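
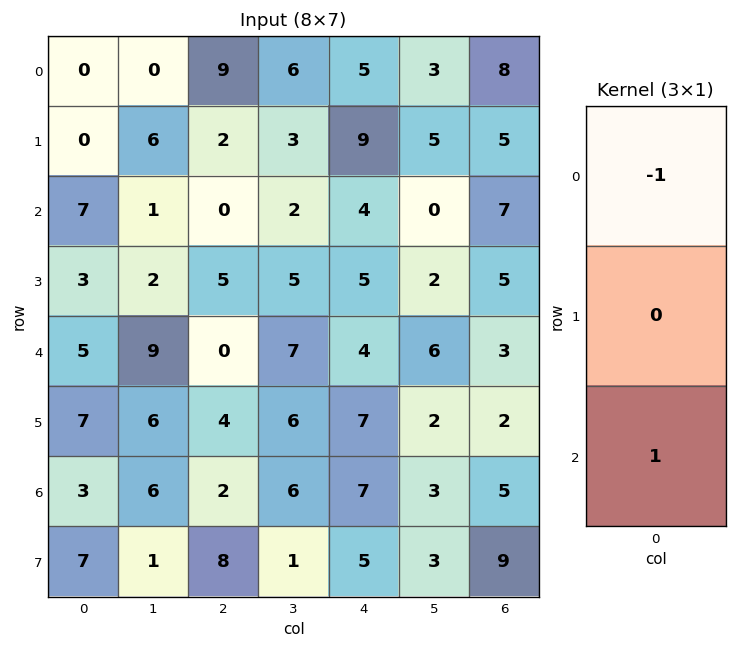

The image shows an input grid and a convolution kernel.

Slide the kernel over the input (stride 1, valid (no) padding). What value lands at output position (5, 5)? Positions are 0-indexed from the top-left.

1

The receptive field on the input at this output position is [2 / 3 / 3]. Elementwise product with the kernel and sum: 2·-1 + 3·1.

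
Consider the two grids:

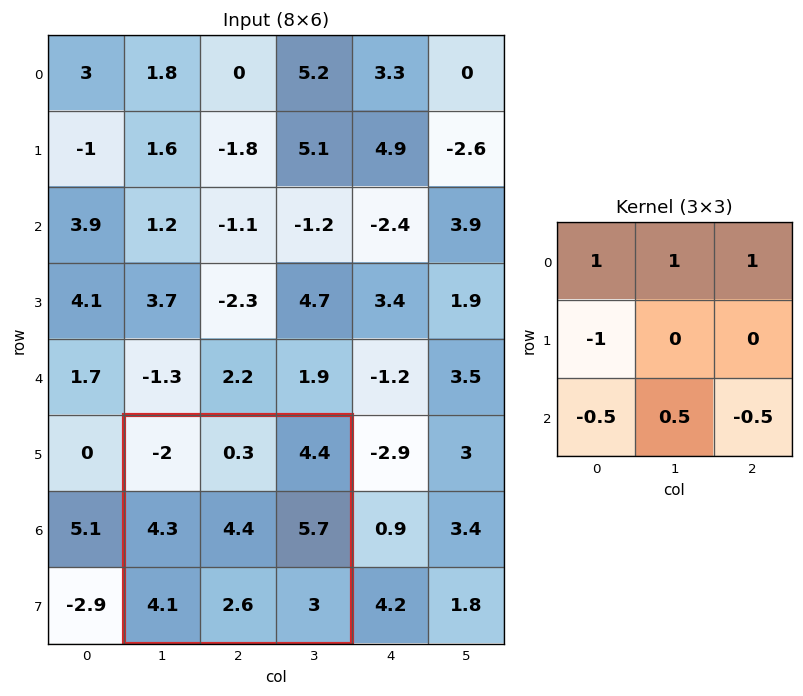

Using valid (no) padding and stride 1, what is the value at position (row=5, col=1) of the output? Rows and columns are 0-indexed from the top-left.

-3.85

The receptive field on the input at this output position is [-2 0.3 4.4 / 4.3 4.4 5.7 / 4.1 2.6 3]. Elementwise product with the kernel and sum: -2·1 + 0.3·1 + 4.4·1 + 4.3·-1 + 4.1·-0.5 + 2.6·0.5 + 3·-0.5.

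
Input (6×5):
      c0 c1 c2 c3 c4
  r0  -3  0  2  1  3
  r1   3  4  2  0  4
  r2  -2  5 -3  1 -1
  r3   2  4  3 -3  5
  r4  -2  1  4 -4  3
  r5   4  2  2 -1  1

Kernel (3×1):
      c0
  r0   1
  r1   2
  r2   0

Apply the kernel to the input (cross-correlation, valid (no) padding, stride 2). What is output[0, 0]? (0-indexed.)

3

The receptive field on the input at this output position is [-3 / 3 / -2]. Elementwise product with the kernel and sum: -3·1 + 3·2.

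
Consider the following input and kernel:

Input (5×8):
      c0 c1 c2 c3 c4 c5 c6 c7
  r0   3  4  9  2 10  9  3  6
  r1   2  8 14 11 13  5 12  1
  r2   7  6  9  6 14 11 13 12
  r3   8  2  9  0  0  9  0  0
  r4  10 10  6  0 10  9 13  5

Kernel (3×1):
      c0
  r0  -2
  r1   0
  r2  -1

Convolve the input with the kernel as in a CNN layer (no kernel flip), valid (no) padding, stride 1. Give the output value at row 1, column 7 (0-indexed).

The receptive field on the input at this output position is [1 / 12 / 0]. Elementwise product with the kernel and sum: 1·-2 + 0·-1.

-2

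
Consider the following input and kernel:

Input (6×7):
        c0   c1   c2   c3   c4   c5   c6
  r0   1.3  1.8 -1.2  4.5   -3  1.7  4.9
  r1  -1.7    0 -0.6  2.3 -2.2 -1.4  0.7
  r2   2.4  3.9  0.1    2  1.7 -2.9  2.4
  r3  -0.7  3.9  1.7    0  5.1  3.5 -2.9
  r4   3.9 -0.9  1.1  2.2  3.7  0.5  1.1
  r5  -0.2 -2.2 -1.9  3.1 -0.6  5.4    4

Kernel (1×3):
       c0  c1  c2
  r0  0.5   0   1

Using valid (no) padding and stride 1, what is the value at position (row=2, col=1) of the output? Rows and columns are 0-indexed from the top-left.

3.95

The receptive field on the input at this output position is [3.9 0.1 2]. Elementwise product with the kernel and sum: 3.9·0.5 + 2·1.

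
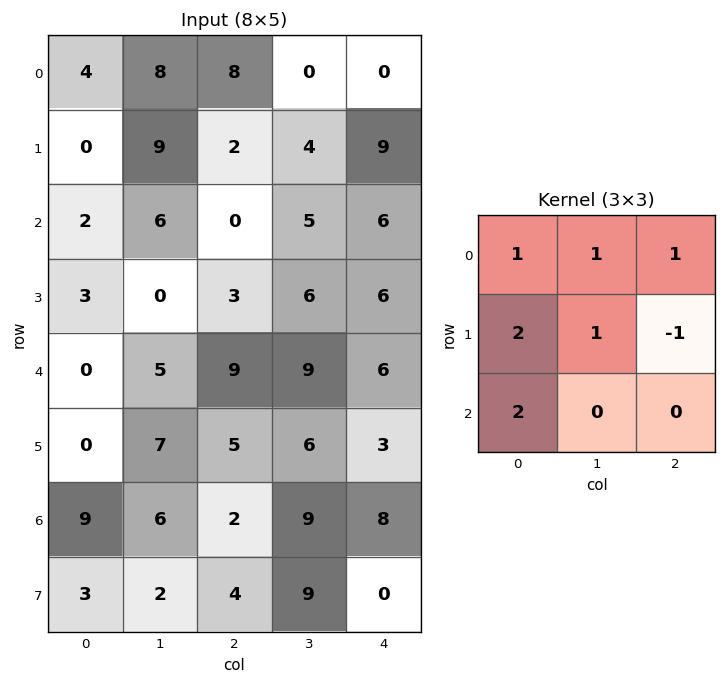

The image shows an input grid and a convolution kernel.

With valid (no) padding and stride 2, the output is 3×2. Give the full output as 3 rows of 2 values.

31 7
11 35
34 41

Output[0,0]: The receptive field on the input at this output position is [4 8 8 / 0 9 2 / 2 6 0]. Elementwise product with the kernel and sum: 4·1 + 8·1 + 8·1 + 0·2 + 9·1 + 2·-1 + 2·2.
Output[0,1]: The receptive field on the input at this output position is [8 0 0 / 2 4 9 / 0 5 6]. Elementwise product with the kernel and sum: 8·1 + 0·1 + 0·1 + 2·2 + 4·1 + 9·-1 + 0·2.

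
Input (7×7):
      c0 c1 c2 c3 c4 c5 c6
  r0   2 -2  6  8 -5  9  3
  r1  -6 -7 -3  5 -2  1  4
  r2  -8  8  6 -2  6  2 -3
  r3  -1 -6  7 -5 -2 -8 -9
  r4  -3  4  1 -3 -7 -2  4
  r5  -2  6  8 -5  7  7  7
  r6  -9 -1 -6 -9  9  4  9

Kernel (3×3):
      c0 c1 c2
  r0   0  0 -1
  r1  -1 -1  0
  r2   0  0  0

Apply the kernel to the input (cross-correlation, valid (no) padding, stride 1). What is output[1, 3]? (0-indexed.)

-5

The receptive field on the input at this output position is [5 -2 1 / -2 6 2 / -5 -2 -8]. Elementwise product with the kernel and sum: 1·-1 + -2·-1 + 6·-1.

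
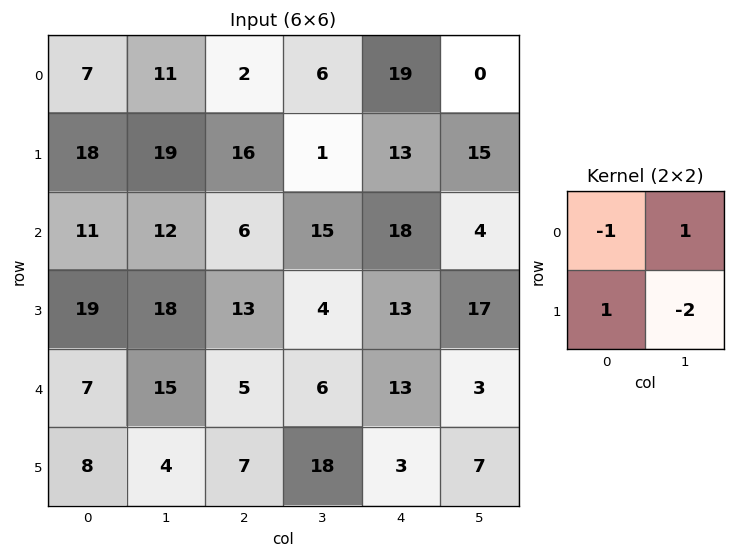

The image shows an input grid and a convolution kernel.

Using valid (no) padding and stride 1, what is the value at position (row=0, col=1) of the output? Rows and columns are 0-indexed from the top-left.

-22

The receptive field on the input at this output position is [11 2 / 19 16]. Elementwise product with the kernel and sum: 11·-1 + 2·1 + 19·1 + 16·-2.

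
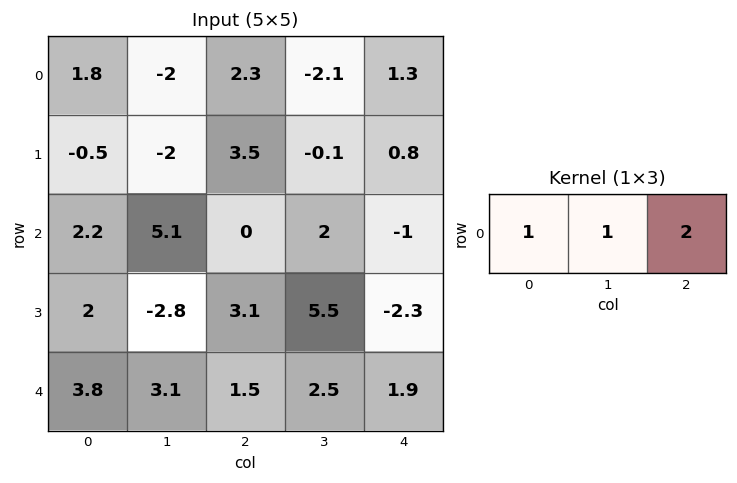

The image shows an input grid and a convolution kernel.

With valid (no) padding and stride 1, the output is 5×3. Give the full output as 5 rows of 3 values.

4.4 -3.9 2.8
4.5 1.3 5
7.3 9.1 0
5.4 11.3 4
9.9 9.6 7.8

Output[0,0]: The receptive field on the input at this output position is [1.8 -2 2.3]. Elementwise product with the kernel and sum: 1.8·1 + -2·1 + 2.3·2.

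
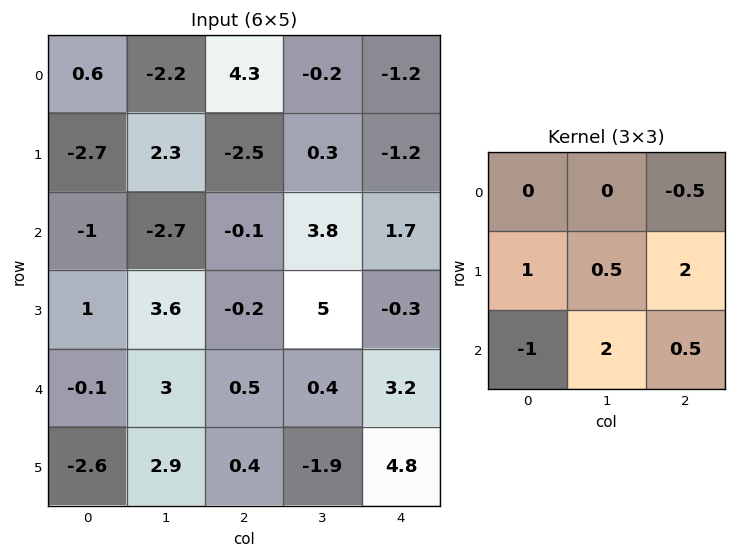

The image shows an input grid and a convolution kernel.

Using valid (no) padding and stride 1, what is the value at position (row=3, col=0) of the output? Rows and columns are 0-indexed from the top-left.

11.1

The receptive field on the input at this output position is [1 3.6 -0.2 / -0.1 3 0.5 / -2.6 2.9 0.4]. Elementwise product with the kernel and sum: -0.2·-0.5 + -0.1·1 + 3·0.5 + 0.5·2 + -2.6·-1 + 2.9·2 + 0.4·0.5.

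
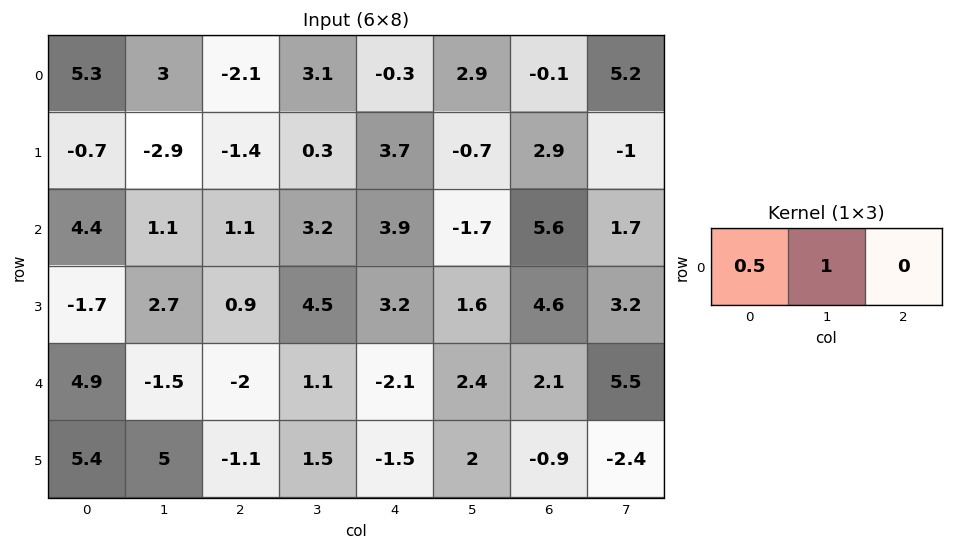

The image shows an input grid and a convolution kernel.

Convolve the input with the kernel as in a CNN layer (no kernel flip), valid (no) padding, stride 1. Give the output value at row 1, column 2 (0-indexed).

The receptive field on the input at this output position is [-1.4 0.3 3.7]. Elementwise product with the kernel and sum: -1.4·0.5 + 0.3·1.

-0.4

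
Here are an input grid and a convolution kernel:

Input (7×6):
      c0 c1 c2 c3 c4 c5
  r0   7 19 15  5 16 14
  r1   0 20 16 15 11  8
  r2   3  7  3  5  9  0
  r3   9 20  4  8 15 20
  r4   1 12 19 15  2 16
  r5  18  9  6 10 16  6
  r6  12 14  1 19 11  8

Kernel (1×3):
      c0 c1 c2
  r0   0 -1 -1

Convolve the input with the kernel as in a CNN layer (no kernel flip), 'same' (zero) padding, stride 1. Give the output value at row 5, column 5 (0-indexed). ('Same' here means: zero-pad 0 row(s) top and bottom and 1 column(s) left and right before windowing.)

The receptive field on the zero-padded input at this output position is [16 6 0]. Elementwise product with the kernel and sum: 6·-1 + 0·-1.

-6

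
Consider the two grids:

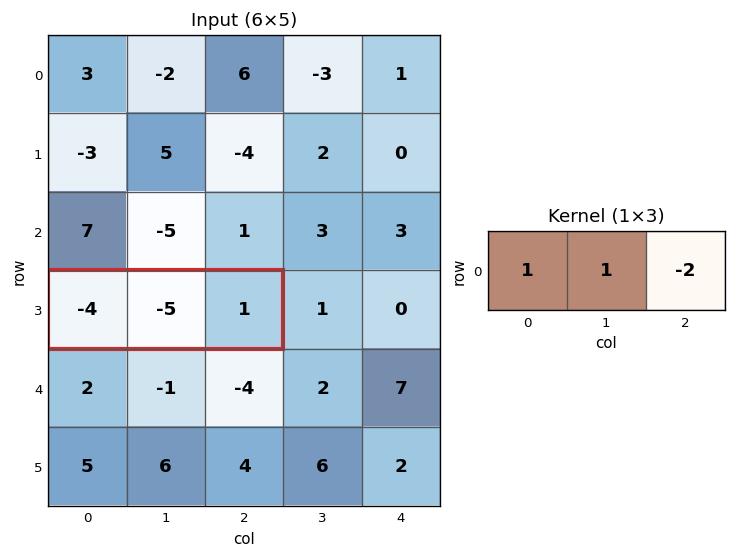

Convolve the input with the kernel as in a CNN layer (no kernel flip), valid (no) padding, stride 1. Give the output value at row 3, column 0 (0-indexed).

The receptive field on the input at this output position is [-4 -5 1]. Elementwise product with the kernel and sum: -4·1 + -5·1 + 1·-2.

-11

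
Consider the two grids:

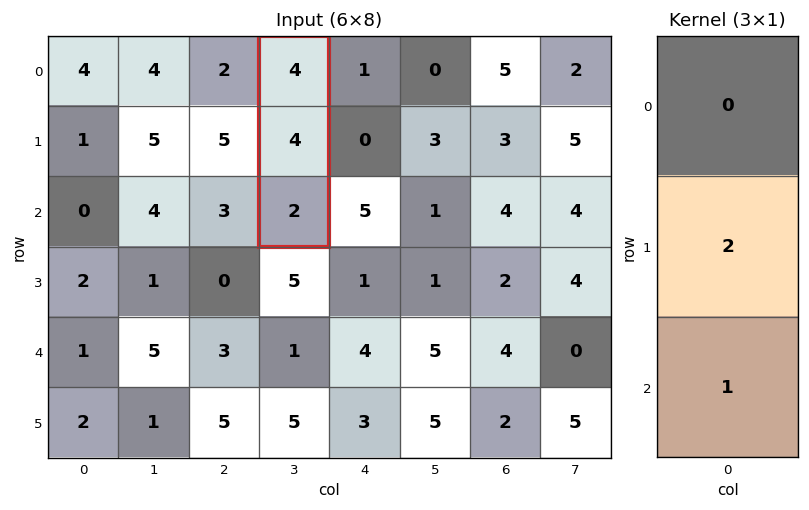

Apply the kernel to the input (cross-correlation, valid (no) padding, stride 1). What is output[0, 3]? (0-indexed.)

The receptive field on the input at this output position is [4 / 4 / 2]. Elementwise product with the kernel and sum: 4·2 + 2·1.

10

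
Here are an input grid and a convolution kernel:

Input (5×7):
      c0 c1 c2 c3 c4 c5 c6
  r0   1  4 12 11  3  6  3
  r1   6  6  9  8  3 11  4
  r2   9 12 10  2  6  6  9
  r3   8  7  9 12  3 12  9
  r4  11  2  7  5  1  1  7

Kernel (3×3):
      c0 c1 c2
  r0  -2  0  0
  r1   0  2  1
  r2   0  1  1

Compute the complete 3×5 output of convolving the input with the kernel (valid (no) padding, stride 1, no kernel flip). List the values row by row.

Output[0,0]: The receptive field on the input at this output position is [1 4 12 / 6 6 9 / 9 12 10]. Elementwise product with the kernel and sum: 1·-2 + 6·2 + 9·1 + 12·1 + 10·1.

41 30 3 7 35
38 31 7 17 36
14 18 13 16 29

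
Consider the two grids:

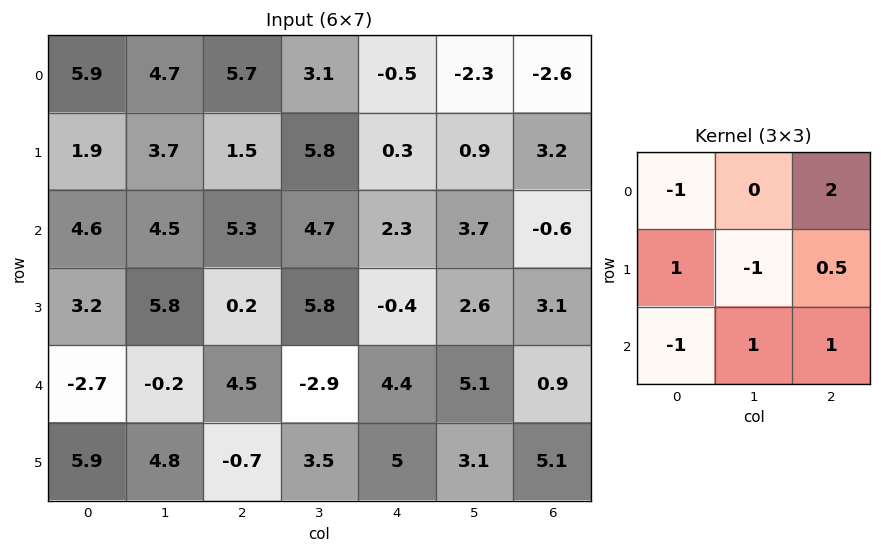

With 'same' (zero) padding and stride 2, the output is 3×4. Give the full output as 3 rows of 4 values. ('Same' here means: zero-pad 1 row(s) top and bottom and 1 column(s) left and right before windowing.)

2.05 4.15 -2.15 2.6
14.05 9.65 -3.35 3.9
24.9 -2.35 -0.75 3.6

Output[0,0]: The receptive field on the zero-padded input at this output position is [0 0 0 / 0 5.9 4.7 / 0 1.9 3.7]. Elementwise product with the kernel and sum: 0·-1 + 0·2 + 0·1 + 5.9·-1 + 4.7·0.5 + 0·-1 + 1.9·1 + 3.7·1.
Output[0,1]: The receptive field on the zero-padded input at this output position is [0 0 0 / 4.7 5.7 3.1 / 3.7 1.5 5.8]. Elementwise product with the kernel and sum: 0·-1 + 0·2 + 4.7·1 + 5.7·-1 + 3.1·0.5 + 3.7·-1 + 1.5·1 + 5.8·1.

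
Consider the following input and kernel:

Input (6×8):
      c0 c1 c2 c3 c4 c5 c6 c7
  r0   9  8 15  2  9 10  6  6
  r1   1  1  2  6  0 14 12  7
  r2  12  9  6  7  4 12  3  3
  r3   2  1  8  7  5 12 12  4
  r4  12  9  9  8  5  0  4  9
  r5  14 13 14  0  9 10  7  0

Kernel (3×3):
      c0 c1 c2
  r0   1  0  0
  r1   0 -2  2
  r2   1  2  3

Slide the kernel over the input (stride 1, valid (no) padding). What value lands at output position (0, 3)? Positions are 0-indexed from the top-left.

The receptive field on the input at this output position is [2 9 10 / 6 0 14 / 7 4 12]. Elementwise product with the kernel and sum: 2·1 + 0·-2 + 14·2 + 7·1 + 4·2 + 12·3.

81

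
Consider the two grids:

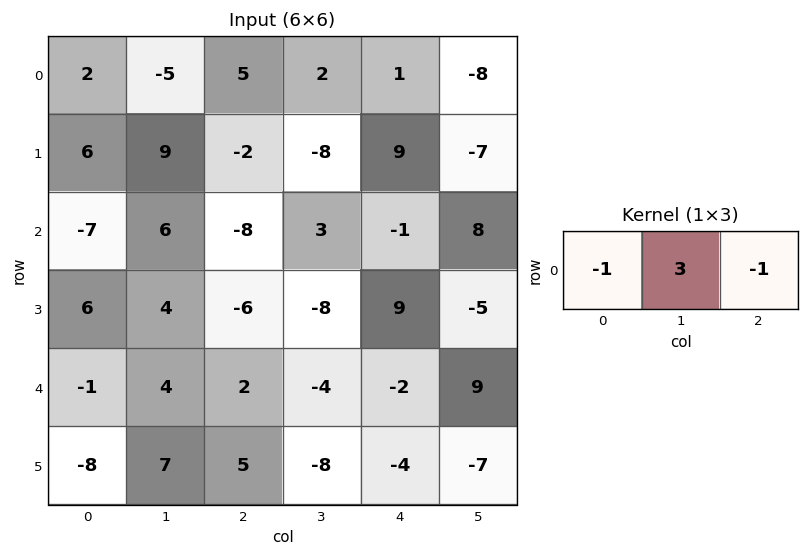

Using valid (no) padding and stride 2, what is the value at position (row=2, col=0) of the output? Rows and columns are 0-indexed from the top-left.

11

The receptive field on the input at this output position is [-1 4 2]. Elementwise product with the kernel and sum: -1·-1 + 4·3 + 2·-1.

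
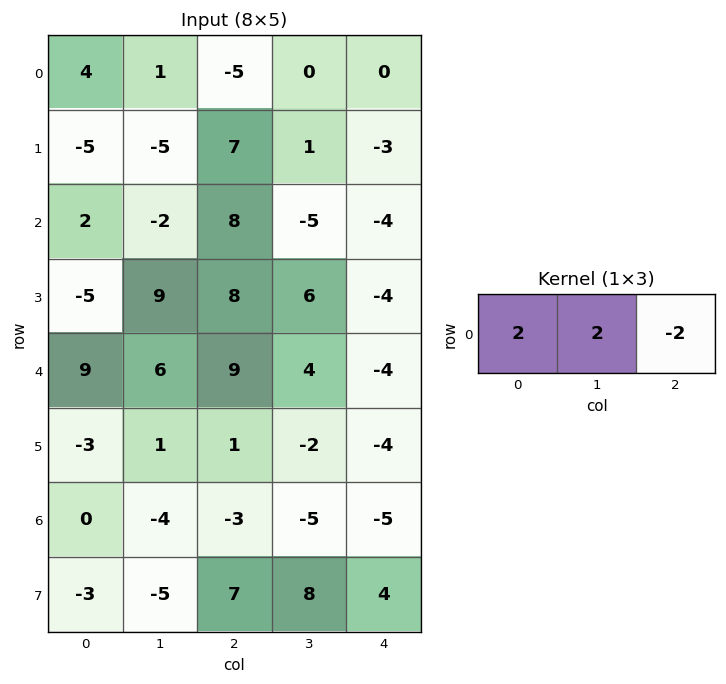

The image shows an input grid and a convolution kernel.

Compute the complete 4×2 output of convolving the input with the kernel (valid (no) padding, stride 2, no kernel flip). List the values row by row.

Output[0,0]: The receptive field on the input at this output position is [4 1 -5]. Elementwise product with the kernel and sum: 4·2 + 1·2 + -5·-2.
Output[0,1]: The receptive field on the input at this output position is [-5 0 0]. Elementwise product with the kernel and sum: -5·2 + 0·2 + 0·-2.

20 -10
-16 14
12 34
-2 -6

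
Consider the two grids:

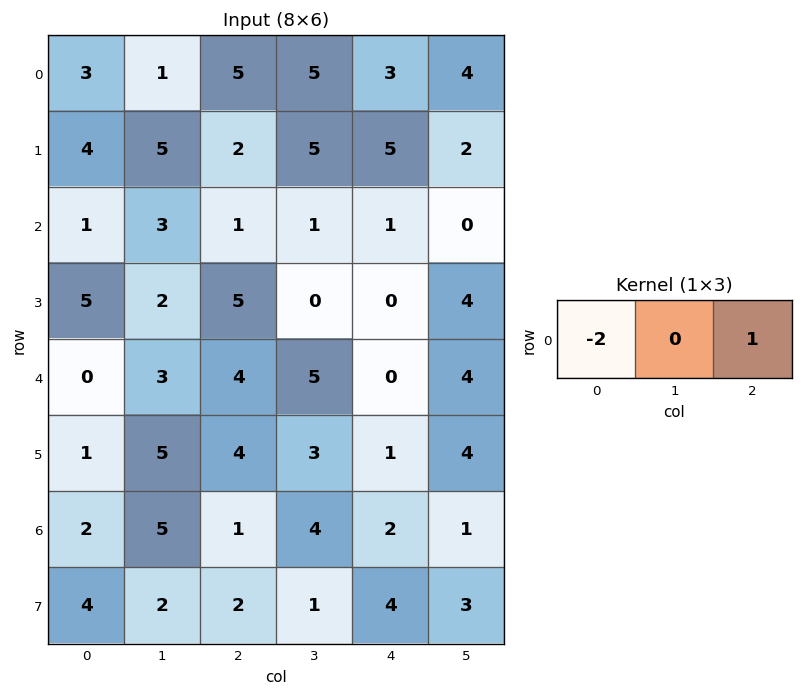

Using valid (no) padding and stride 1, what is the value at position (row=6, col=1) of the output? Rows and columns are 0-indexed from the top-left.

-6

The receptive field on the input at this output position is [5 1 4]. Elementwise product with the kernel and sum: 5·-2 + 4·1.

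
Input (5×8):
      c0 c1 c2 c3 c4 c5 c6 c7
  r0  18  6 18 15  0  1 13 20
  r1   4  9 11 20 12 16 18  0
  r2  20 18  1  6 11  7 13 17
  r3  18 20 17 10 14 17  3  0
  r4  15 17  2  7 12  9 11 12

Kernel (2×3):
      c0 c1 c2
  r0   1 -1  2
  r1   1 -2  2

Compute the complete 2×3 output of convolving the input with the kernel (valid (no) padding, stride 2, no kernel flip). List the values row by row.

Output[0,0]: The receptive field on the input at this output position is [18 6 18 / 4 9 11]. Elementwise product with the kernel and sum: 18·1 + 6·-1 + 18·2 + 4·1 + 9·-2 + 11·2.
Output[0,1]: The receptive field on the input at this output position is [18 15 0 / 11 20 12]. Elementwise product with the kernel and sum: 18·1 + 15·-1 + 0·2 + 11·1 + 20·-2 + 12·2.

56 -2 41
16 42 16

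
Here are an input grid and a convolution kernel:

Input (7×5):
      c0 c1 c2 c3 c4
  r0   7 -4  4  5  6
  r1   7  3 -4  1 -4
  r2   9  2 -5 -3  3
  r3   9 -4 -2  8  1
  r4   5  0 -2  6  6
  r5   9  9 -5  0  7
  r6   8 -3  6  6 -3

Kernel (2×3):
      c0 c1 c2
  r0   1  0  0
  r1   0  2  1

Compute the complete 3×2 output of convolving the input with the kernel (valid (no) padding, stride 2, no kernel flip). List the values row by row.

9 2
-1 12
18 5

Output[0,0]: The receptive field on the input at this output position is [7 -4 4 / 7 3 -4]. Elementwise product with the kernel and sum: 7·1 + 3·2 + -4·1.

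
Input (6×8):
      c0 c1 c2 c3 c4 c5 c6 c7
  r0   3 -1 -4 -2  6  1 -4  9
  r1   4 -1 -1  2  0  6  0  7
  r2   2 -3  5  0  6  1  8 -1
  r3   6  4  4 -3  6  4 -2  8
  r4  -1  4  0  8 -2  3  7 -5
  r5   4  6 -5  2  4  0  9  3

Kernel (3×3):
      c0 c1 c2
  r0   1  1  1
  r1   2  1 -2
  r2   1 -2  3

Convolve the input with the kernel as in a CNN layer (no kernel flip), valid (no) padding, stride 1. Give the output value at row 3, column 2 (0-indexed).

The receptive field on the input at this output position is [4 -3 6 / 0 8 -2 / -5 2 4]. Elementwise product with the kernel and sum: 4·1 + -3·1 + 6·1 + 0·2 + 8·1 + -2·-2 + -5·1 + 2·-2 + 4·3.

22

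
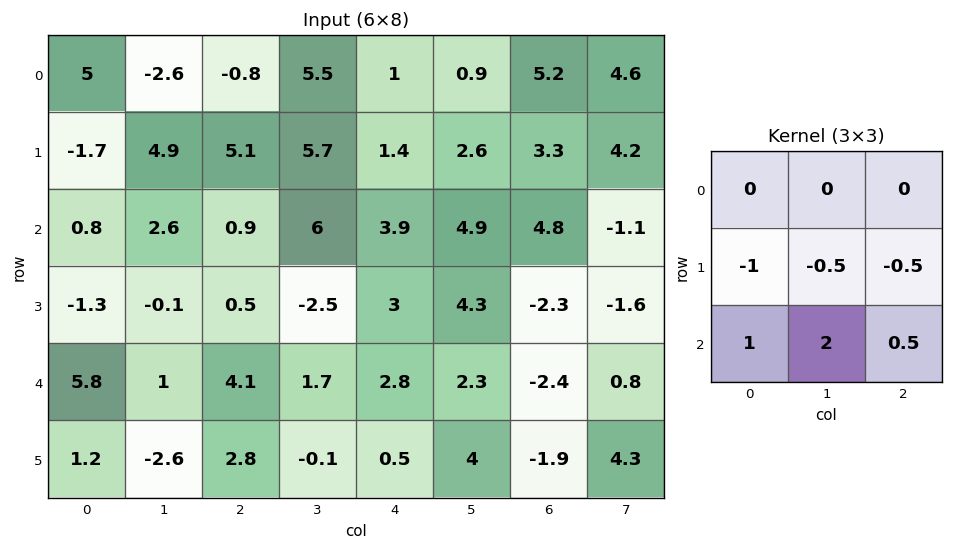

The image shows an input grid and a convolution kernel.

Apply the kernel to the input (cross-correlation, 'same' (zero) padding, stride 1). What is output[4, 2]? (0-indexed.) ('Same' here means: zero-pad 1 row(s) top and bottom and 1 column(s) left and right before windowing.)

-0.95

The receptive field on the zero-padded input at this output position is [-0.1 0.5 -2.5 / 1 4.1 1.7 / -2.6 2.8 -0.1]. Elementwise product with the kernel and sum: 1·-1 + 4.1·-0.5 + 1.7·-0.5 + -2.6·1 + 2.8·2 + -0.1·0.5.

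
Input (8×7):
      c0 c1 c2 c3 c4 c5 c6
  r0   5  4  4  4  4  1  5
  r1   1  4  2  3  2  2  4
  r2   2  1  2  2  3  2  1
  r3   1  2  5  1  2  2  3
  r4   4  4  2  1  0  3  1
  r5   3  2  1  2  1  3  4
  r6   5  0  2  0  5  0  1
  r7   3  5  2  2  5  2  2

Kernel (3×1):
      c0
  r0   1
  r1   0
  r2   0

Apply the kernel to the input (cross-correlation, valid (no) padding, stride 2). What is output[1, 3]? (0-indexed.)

The receptive field on the input at this output position is [1 / 3 / 1]. Elementwise product with the kernel and sum: 1·1.

1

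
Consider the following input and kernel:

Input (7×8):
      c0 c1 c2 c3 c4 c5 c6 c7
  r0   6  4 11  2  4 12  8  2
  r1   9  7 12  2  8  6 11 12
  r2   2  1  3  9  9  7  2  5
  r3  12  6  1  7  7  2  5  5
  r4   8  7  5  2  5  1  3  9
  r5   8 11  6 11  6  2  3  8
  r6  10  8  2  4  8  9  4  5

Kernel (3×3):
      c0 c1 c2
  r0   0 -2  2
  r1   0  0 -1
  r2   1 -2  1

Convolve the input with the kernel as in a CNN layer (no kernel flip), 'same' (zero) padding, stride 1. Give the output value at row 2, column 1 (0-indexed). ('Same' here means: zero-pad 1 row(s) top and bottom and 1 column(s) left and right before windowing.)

8

The receptive field on the zero-padded input at this output position is [9 7 12 / 2 1 3 / 12 6 1]. Elementwise product with the kernel and sum: 7·-2 + 12·2 + 3·-1 + 12·1 + 6·-2 + 1·1.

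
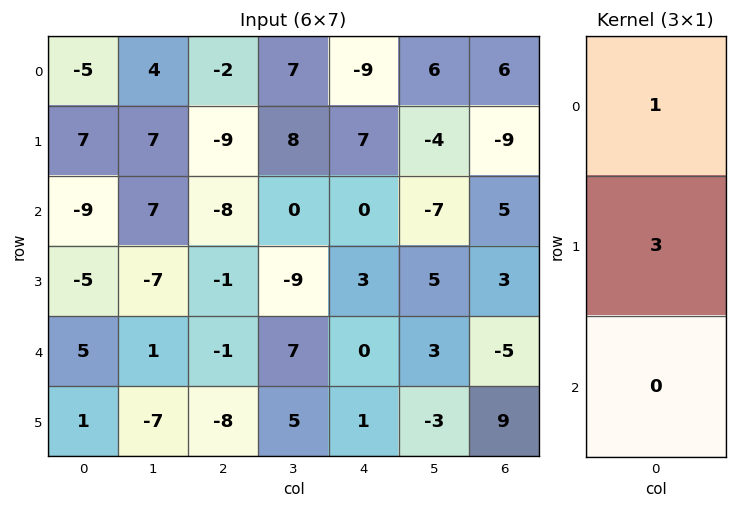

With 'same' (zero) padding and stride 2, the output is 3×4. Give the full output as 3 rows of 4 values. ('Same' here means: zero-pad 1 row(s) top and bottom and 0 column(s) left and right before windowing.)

Output[0,0]: The receptive field on the zero-padded input at this output position is [0 / -5 / 7]. Elementwise product with the kernel and sum: 0·1 + -5·3.

-15 -6 -27 18
-20 -33 7 6
10 -4 3 -12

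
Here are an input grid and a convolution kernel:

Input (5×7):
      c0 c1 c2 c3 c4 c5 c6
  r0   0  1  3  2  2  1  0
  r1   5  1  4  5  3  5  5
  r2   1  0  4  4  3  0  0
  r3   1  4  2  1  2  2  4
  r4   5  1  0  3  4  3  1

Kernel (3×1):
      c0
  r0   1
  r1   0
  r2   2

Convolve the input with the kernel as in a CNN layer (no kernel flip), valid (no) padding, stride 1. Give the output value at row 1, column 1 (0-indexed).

9

The receptive field on the input at this output position is [1 / 0 / 4]. Elementwise product with the kernel and sum: 1·1 + 4·2.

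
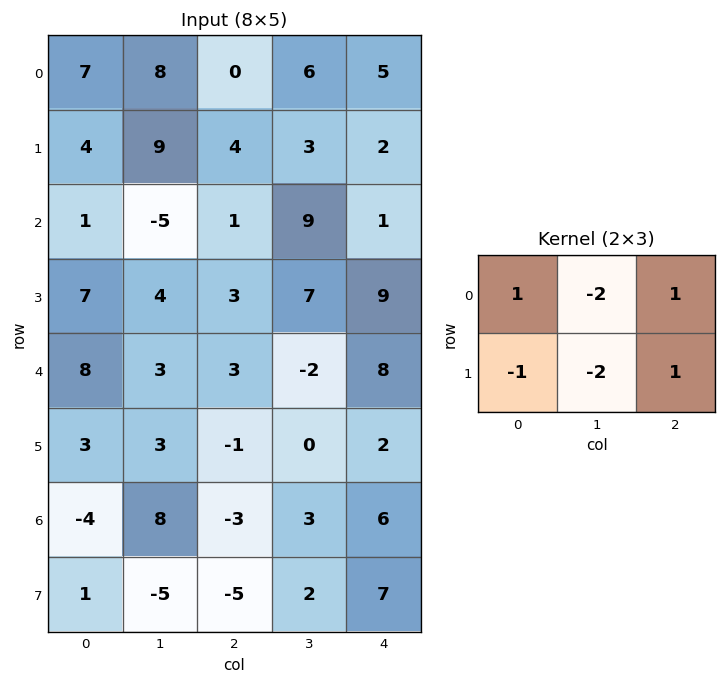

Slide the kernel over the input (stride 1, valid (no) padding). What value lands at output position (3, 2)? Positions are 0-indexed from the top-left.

7

The receptive field on the input at this output position is [3 7 9 / 3 -2 8]. Elementwise product with the kernel and sum: 3·1 + 7·-2 + 9·1 + 3·-1 + -2·-2 + 8·1.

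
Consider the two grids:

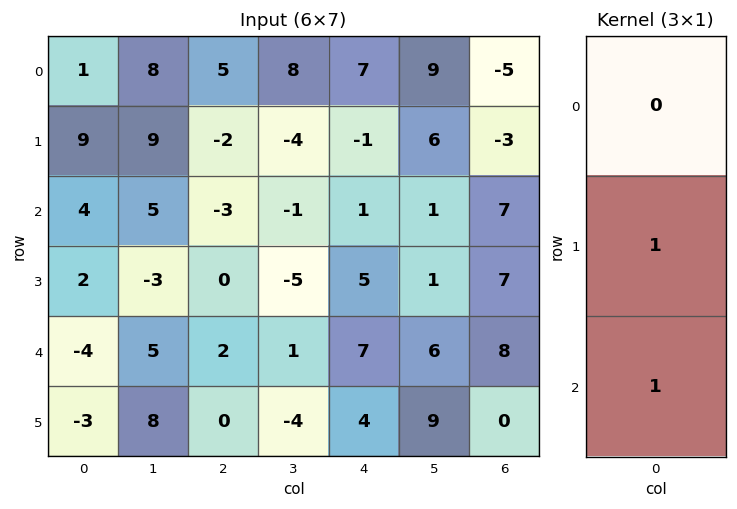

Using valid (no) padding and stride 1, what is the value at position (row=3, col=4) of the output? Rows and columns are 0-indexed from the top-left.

The receptive field on the input at this output position is [5 / 7 / 4]. Elementwise product with the kernel and sum: 7·1 + 4·1.

11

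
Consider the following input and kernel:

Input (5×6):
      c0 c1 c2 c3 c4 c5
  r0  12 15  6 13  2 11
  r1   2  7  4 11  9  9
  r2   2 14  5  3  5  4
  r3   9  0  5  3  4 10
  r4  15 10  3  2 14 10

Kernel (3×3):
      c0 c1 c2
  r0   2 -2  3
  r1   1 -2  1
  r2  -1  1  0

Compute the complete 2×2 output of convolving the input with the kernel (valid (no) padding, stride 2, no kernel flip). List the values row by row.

Output[0,0]: The receptive field on the input at this output position is [12 15 6 / 2 7 4 / 2 14 5]. Elementwise product with the kernel and sum: 12·2 + 15·-2 + 6·3 + 2·1 + 7·-2 + 4·1 + 2·-1 + 14·1.
Output[0,1]: The receptive field on the input at this output position is [6 13 2 / 4 11 9 / 5 3 5]. Elementwise product with the kernel and sum: 6·2 + 13·-2 + 2·3 + 4·1 + 11·-2 + 9·1 + 5·-1 + 3·1.

16 -19
0 21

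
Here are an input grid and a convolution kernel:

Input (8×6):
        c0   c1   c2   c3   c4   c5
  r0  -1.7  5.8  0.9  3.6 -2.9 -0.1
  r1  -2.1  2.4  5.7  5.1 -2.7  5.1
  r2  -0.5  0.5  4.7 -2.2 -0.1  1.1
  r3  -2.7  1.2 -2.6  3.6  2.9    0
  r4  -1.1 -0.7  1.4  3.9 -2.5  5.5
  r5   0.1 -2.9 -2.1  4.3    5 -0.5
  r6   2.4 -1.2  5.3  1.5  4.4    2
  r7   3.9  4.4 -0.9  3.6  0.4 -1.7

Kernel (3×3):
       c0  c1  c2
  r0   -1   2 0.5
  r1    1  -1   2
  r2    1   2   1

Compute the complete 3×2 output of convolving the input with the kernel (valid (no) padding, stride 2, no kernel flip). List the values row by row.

Output[0,0]: The receptive field on the input at this output position is [-1.7 5.8 0.9 / -2.1 2.4 5.7 / -0.5 0.5 4.7]. Elementwise product with the kernel and sum: -1.7·-1 + 5.8·2 + 0.9·0.5 + -2.1·1 + 2.4·-1 + 5.7·2 + -0.5·1 + 0.5·2 + 4.7·1.

25.85 0.25
-6.35 -2.85
4.5 21.45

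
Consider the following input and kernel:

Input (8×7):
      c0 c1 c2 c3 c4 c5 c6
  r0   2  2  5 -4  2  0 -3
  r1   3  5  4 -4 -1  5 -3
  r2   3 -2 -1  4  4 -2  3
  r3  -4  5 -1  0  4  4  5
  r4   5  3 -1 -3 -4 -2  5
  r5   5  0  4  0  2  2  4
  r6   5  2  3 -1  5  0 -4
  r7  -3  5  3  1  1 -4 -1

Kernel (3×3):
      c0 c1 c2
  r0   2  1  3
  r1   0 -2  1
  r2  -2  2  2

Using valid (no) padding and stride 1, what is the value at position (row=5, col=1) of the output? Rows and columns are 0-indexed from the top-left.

-5

The receptive field on the input at this output position is [0 4 0 / 2 3 -1 / 5 3 1]. Elementwise product with the kernel and sum: 0·2 + 4·1 + 0·3 + 3·-2 + -1·1 + 5·-2 + 3·2 + 1·2.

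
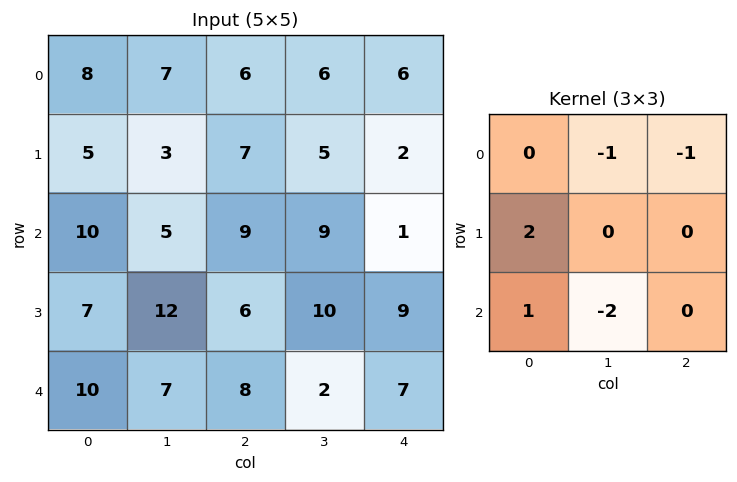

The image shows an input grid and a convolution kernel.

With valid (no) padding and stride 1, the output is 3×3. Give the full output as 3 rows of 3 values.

-3 -19 -7
-7 -2 -3
-4 -3 6

Output[0,0]: The receptive field on the input at this output position is [8 7 6 / 5 3 7 / 10 5 9]. Elementwise product with the kernel and sum: 7·-1 + 6·-1 + 5·2 + 10·1 + 5·-2.
Output[0,1]: The receptive field on the input at this output position is [7 6 6 / 3 7 5 / 5 9 9]. Elementwise product with the kernel and sum: 6·-1 + 6·-1 + 3·2 + 5·1 + 9·-2.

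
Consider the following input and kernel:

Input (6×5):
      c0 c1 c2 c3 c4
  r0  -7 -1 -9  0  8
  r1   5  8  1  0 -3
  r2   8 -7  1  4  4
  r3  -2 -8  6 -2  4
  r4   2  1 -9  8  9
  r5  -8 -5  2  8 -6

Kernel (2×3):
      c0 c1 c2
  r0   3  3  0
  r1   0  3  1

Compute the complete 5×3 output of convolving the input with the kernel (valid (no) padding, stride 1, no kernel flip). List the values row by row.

Output[0,0]: The receptive field on the input at this output position is [-7 -1 -9 / 5 8 1]. Elementwise product with the kernel and sum: -7·3 + -1·3 + 8·3 + 1·1.
Output[0,1]: The receptive field on the input at this output position is [-1 -9 0 / 8 1 0]. Elementwise product with the kernel and sum: -1·3 + -9·3 + 1·3 + 0·1.

1 -27 -30
19 34 19
-15 -2 13
-36 -25 45
-4 -10 15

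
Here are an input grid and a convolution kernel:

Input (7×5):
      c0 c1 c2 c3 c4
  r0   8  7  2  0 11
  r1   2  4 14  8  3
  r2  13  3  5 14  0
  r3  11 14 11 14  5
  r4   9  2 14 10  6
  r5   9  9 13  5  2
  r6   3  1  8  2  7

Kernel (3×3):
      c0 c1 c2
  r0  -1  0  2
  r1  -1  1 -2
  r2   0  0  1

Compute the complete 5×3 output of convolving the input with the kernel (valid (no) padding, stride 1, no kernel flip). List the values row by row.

-25 1 8
17 0 6
-8 4 -6
-11 11 -15
1 14 -7

Output[0,0]: The receptive field on the input at this output position is [8 7 2 / 2 4 14 / 13 3 5]. Elementwise product with the kernel and sum: 8·-1 + 2·2 + 2·-1 + 4·1 + 14·-2 + 5·1.
Output[0,1]: The receptive field on the input at this output position is [7 2 0 / 4 14 8 / 3 5 14]. Elementwise product with the kernel and sum: 7·-1 + 0·2 + 4·-1 + 14·1 + 8·-2 + 14·1.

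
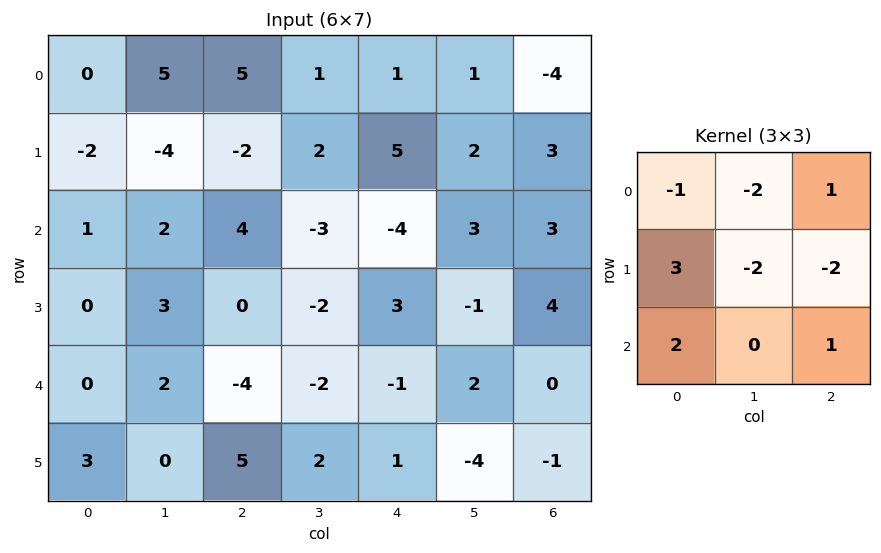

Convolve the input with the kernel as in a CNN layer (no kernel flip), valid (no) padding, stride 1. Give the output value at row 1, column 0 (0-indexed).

The receptive field on the input at this output position is [-2 -4 -2 / 1 2 4 / 0 3 0]. Elementwise product with the kernel and sum: -2·-1 + -4·-2 + -2·1 + 1·3 + 2·-2 + 4·-2 + 0·2 + 0·1.

-1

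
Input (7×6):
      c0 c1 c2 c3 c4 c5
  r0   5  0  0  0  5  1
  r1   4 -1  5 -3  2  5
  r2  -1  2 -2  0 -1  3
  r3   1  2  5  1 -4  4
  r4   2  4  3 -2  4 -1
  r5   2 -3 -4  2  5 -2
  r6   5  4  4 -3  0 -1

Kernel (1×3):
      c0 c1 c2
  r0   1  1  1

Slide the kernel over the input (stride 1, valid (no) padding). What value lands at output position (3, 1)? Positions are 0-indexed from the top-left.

The receptive field on the input at this output position is [2 5 1]. Elementwise product with the kernel and sum: 2·1 + 5·1 + 1·1.

8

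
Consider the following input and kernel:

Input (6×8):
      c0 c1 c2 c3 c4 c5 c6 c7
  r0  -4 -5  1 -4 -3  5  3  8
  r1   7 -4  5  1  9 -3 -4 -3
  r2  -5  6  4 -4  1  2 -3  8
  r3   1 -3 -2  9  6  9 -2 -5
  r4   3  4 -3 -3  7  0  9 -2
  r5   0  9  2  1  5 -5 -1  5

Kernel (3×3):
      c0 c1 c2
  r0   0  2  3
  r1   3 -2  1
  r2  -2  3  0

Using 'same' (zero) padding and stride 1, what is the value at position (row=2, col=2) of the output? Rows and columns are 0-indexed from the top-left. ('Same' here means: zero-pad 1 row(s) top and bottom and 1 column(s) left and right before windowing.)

The receptive field on the zero-padded input at this output position is [-4 5 1 / 6 4 -4 / -3 -2 9]. Elementwise product with the kernel and sum: 5·2 + 1·3 + 6·3 + 4·-2 + -4·1 + -3·-2 + -2·3.

19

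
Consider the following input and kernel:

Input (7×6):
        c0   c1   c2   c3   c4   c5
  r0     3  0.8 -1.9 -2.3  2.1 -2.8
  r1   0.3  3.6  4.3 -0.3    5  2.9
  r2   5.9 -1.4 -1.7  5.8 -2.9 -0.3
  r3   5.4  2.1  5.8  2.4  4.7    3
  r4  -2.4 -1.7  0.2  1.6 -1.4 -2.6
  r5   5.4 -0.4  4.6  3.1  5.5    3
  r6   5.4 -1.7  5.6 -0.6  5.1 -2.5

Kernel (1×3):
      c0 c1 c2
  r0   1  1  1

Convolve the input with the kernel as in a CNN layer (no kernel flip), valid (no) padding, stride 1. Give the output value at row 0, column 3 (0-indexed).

The receptive field on the input at this output position is [-2.3 2.1 -2.8]. Elementwise product with the kernel and sum: -2.3·1 + 2.1·1 + -2.8·1.

-3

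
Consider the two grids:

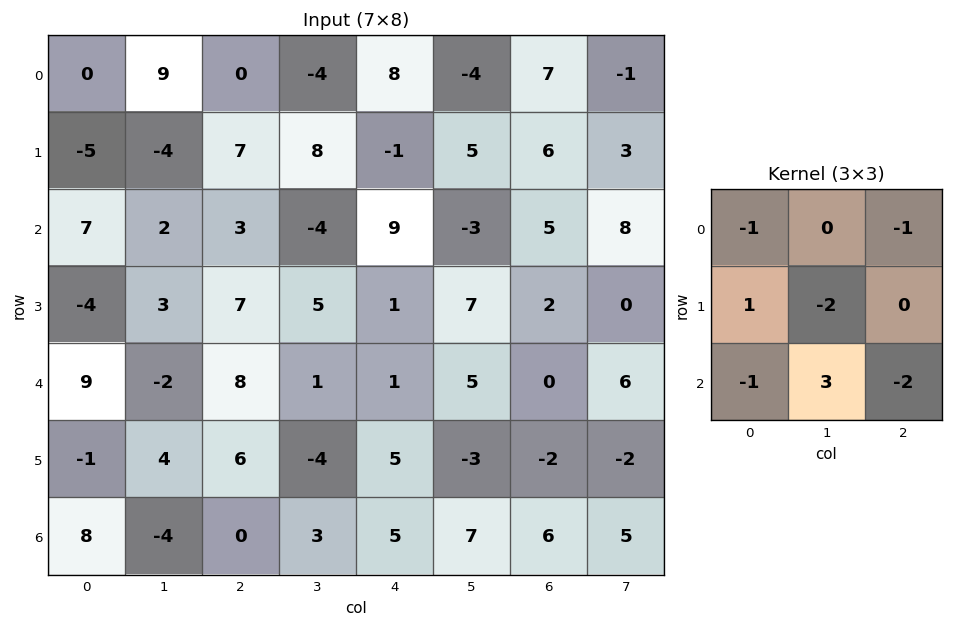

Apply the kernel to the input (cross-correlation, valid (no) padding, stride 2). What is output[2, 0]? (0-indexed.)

The receptive field on the input at this output position is [9 -2 8 / -1 4 6 / 8 -4 0]. Elementwise product with the kernel and sum: 9·-1 + 8·-1 + -1·1 + 4·-2 + 8·-1 + -4·3 + 0·-2.

-46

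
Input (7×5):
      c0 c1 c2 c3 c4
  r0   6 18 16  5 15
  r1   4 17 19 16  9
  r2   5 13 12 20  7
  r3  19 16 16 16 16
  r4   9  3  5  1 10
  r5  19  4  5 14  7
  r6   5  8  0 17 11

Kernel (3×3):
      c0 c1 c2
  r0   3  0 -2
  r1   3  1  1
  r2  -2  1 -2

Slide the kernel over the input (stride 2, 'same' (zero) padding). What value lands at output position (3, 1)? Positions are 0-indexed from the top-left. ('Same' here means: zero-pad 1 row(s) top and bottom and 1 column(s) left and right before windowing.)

The receptive field on the zero-padded input at this output position is [4 5 14 / 8 0 17 / 0 0 0]. Elementwise product with the kernel and sum: 4·3 + 14·-2 + 8·3 + 0·1 + 17·1 + 0·-2 + 0·1 + 0·-2.

25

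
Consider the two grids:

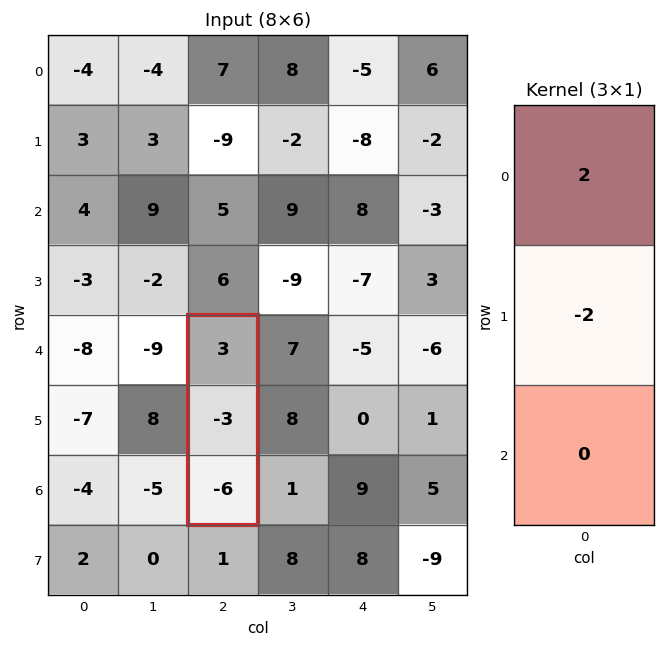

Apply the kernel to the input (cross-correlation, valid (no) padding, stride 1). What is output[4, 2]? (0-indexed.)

12

The receptive field on the input at this output position is [3 / -3 / -6]. Elementwise product with the kernel and sum: 3·2 + -3·-2.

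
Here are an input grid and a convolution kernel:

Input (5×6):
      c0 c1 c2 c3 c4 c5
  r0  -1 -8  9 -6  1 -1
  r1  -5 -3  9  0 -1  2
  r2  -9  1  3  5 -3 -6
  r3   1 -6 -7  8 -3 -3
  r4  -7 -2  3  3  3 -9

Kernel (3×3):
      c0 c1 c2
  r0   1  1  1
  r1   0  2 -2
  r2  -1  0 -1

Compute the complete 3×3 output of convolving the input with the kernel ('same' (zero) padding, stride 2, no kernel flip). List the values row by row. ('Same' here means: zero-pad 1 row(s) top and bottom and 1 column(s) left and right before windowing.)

17 33 2
-22 0 2
-15 -5 26

Output[0,0]: The receptive field on the zero-padded input at this output position is [0 0 0 / 0 -1 -8 / 0 -5 -3]. Elementwise product with the kernel and sum: 0·1 + 0·1 + 0·1 + -1·2 + -8·-2 + 0·-1 + -3·-1.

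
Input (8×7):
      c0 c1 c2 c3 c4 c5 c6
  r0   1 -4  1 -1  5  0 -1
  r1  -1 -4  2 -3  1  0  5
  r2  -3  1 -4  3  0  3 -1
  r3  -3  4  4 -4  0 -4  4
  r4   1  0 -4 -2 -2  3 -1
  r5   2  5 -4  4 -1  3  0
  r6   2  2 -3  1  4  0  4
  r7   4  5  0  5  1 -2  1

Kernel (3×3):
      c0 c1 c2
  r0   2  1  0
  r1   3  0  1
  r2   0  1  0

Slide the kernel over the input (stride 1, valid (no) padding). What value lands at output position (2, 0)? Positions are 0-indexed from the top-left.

-10

The receptive field on the input at this output position is [-3 1 -4 / -3 4 4 / 1 0 -4]. Elementwise product with the kernel and sum: -3·2 + 1·1 + -3·3 + 4·1 + 0·1.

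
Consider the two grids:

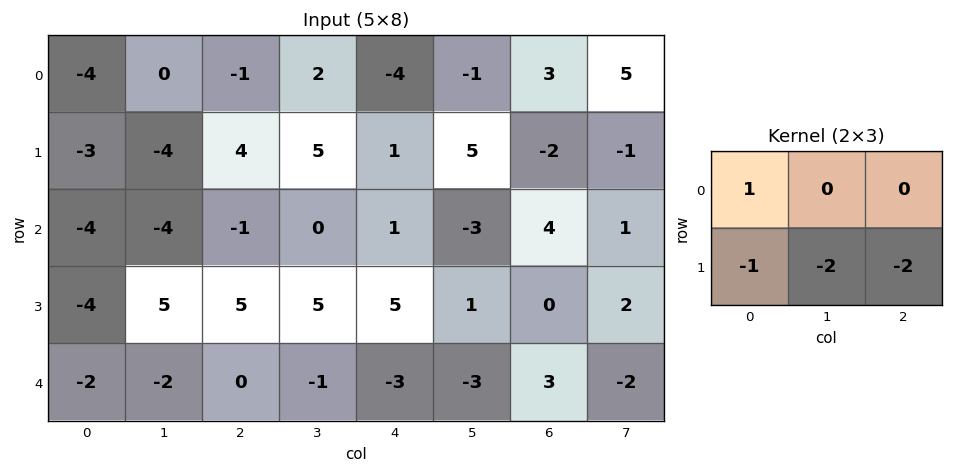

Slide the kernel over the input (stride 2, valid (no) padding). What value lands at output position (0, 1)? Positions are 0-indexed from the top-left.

-17

The receptive field on the input at this output position is [-1 2 -4 / 4 5 1]. Elementwise product with the kernel and sum: -1·1 + 4·-1 + 5·-2 + 1·-2.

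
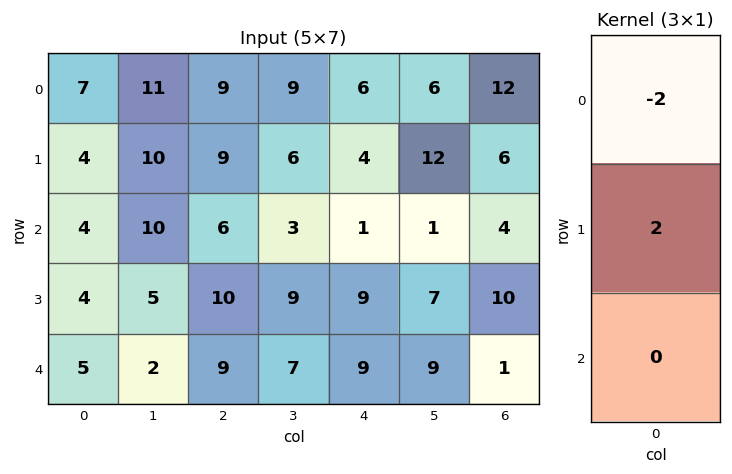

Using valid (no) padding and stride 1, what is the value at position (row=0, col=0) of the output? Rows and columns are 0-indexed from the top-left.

-6

The receptive field on the input at this output position is [7 / 4 / 4]. Elementwise product with the kernel and sum: 7·-2 + 4·2.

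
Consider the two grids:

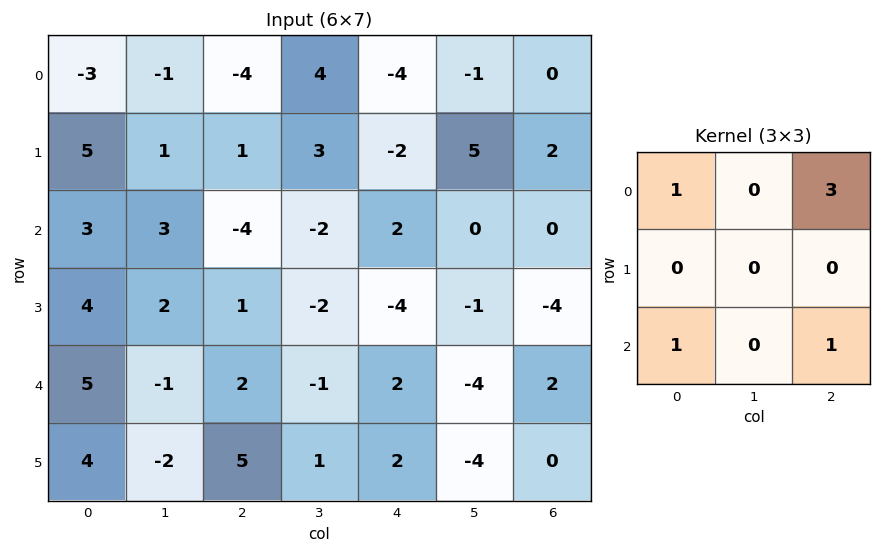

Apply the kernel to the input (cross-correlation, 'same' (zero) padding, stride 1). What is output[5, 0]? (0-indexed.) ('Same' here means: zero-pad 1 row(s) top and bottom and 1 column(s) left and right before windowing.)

The receptive field on the zero-padded input at this output position is [0 5 -1 / 0 4 -2 / 0 0 0]. Elementwise product with the kernel and sum: 0·1 + -1·3 + 0·1 + 0·1.

-3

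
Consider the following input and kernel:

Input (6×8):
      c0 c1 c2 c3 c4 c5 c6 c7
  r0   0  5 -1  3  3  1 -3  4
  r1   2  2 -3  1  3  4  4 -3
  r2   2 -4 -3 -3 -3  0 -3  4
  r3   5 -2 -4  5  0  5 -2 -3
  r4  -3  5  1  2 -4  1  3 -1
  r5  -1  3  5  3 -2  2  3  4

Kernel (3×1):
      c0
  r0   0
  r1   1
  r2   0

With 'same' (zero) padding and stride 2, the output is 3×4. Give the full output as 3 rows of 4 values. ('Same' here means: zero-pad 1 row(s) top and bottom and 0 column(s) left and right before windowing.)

0 -1 3 -3
2 -3 -3 -3
-3 1 -4 3

Output[0,0]: The receptive field on the zero-padded input at this output position is [0 / 0 / 2]. Elementwise product with the kernel and sum: 0·1.
Output[0,1]: The receptive field on the zero-padded input at this output position is [0 / -1 / -3]. Elementwise product with the kernel and sum: -1·1.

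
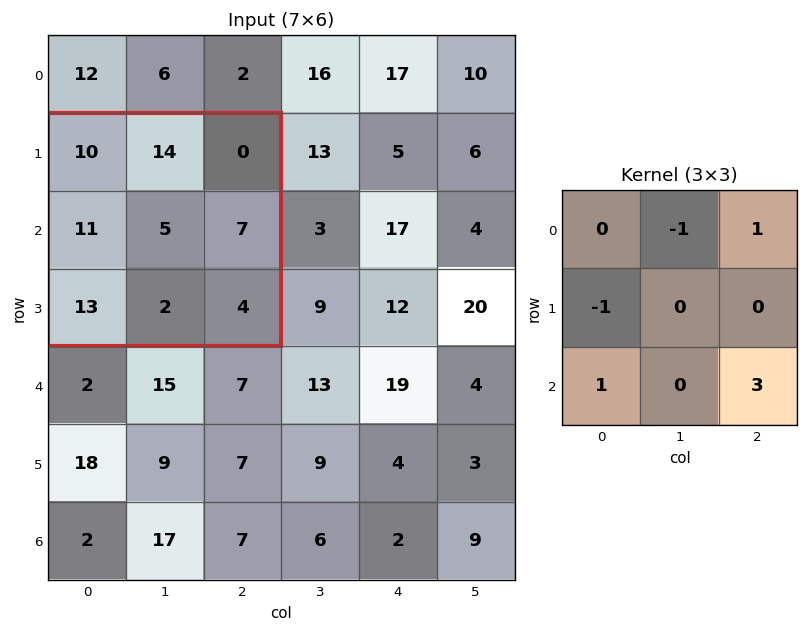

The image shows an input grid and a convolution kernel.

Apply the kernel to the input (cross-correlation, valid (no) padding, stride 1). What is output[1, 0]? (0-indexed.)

The receptive field on the input at this output position is [10 14 0 / 11 5 7 / 13 2 4]. Elementwise product with the kernel and sum: 14·-1 + 0·1 + 11·-1 + 13·1 + 4·3.

0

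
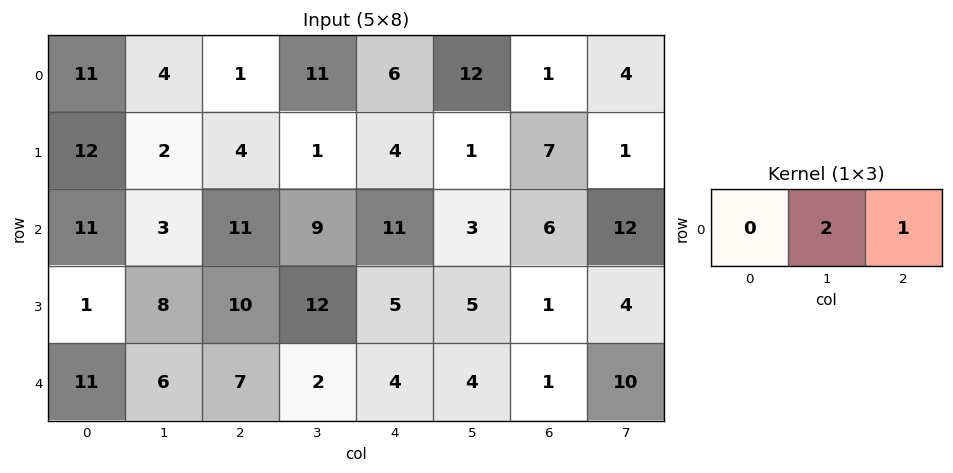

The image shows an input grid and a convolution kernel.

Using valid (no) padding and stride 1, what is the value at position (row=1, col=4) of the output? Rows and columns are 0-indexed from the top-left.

9

The receptive field on the input at this output position is [4 1 7]. Elementwise product with the kernel and sum: 1·2 + 7·1.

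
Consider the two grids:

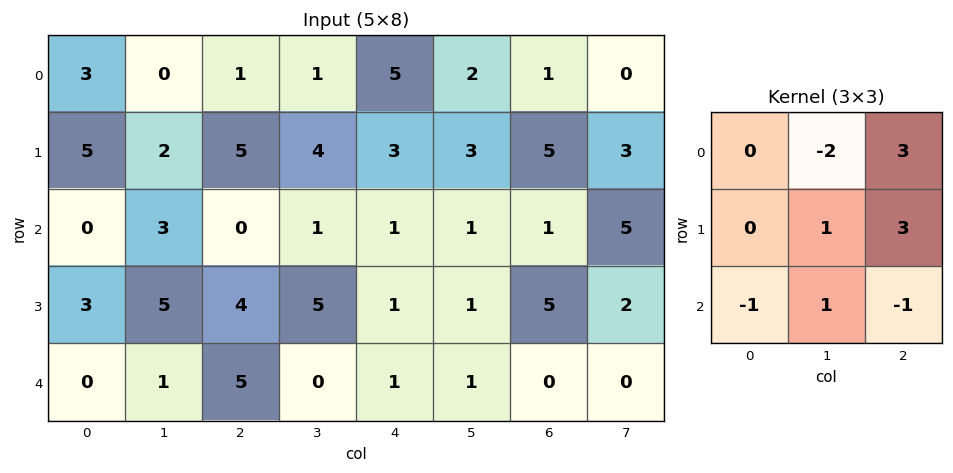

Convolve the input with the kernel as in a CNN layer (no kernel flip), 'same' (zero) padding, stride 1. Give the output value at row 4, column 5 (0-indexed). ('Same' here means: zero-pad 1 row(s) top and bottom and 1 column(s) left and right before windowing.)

The receptive field on the zero-padded input at this output position is [1 1 5 / 1 1 0 / 0 0 0]. Elementwise product with the kernel and sum: 1·-2 + 5·3 + 1·1 + 0·3 + 0·-1 + 0·1 + 0·-1.

14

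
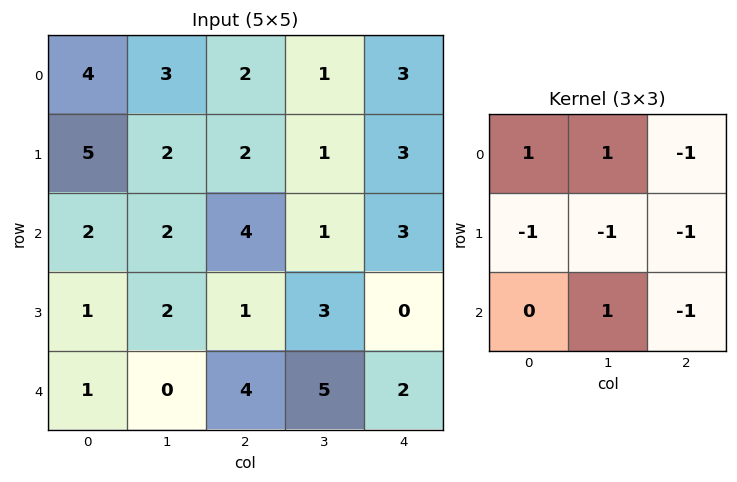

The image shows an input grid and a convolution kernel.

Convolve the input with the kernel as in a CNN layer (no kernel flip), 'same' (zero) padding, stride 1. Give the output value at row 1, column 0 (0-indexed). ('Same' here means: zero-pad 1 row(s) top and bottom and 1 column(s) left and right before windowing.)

-6

The receptive field on the zero-padded input at this output position is [0 4 3 / 0 5 2 / 0 2 2]. Elementwise product with the kernel and sum: 0·1 + 4·1 + 3·-1 + 0·-1 + 5·-1 + 2·-1 + 2·1 + 2·-1.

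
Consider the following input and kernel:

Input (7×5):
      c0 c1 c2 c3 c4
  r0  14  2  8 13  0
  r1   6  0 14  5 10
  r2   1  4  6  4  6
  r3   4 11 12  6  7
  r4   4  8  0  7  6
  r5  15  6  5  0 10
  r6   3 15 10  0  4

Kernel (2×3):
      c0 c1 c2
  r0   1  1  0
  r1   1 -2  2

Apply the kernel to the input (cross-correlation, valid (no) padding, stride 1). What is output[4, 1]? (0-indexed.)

The receptive field on the input at this output position is [8 0 7 / 6 5 0]. Elementwise product with the kernel and sum: 8·1 + 0·1 + 6·1 + 5·-2 + 0·2.

4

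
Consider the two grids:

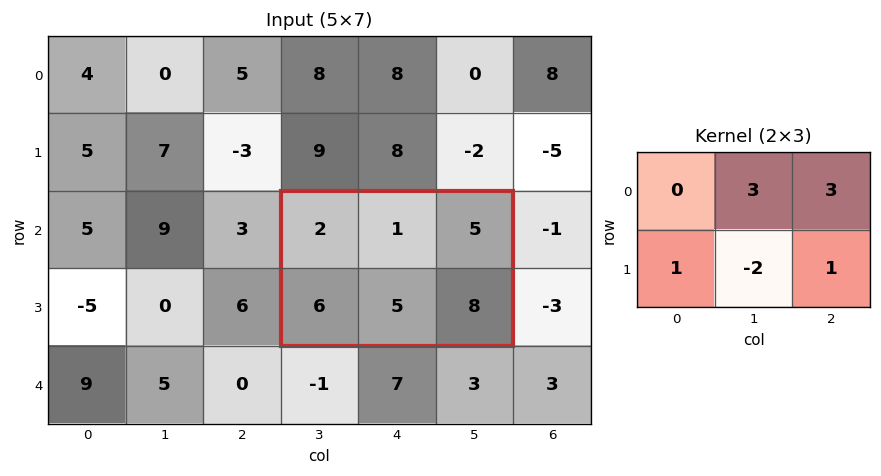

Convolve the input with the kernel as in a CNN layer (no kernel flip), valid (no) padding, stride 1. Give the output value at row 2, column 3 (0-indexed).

The receptive field on the input at this output position is [2 1 5 / 6 5 8]. Elementwise product with the kernel and sum: 1·3 + 5·3 + 6·1 + 5·-2 + 8·1.

22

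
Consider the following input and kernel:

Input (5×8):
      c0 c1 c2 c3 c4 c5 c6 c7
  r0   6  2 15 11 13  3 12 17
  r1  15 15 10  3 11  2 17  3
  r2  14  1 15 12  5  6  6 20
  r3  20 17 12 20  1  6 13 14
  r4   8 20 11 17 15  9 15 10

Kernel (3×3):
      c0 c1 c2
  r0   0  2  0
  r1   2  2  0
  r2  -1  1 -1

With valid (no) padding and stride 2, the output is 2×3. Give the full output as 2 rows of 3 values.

36 40 27
77 79 5

Output[0,0]: The receptive field on the input at this output position is [6 2 15 / 15 15 10 / 14 1 15]. Elementwise product with the kernel and sum: 2·2 + 15·2 + 15·2 + 14·-1 + 1·1 + 15·-1.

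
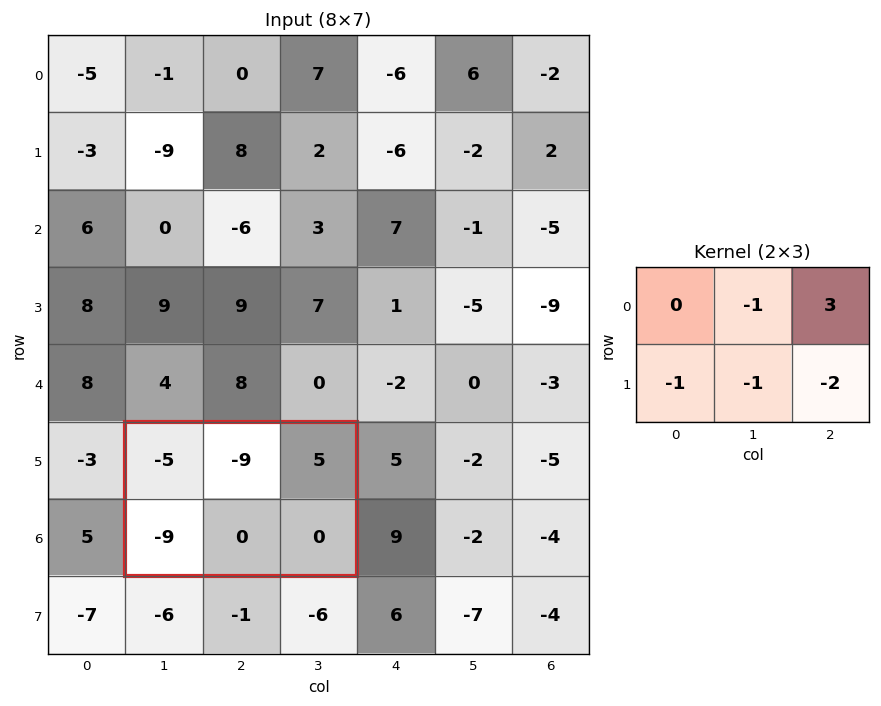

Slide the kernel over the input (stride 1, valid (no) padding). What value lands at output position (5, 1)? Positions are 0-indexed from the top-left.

The receptive field on the input at this output position is [-5 -9 5 / -9 0 0]. Elementwise product with the kernel and sum: -9·-1 + 5·3 + -9·-1 + 0·-1 + 0·-2.

33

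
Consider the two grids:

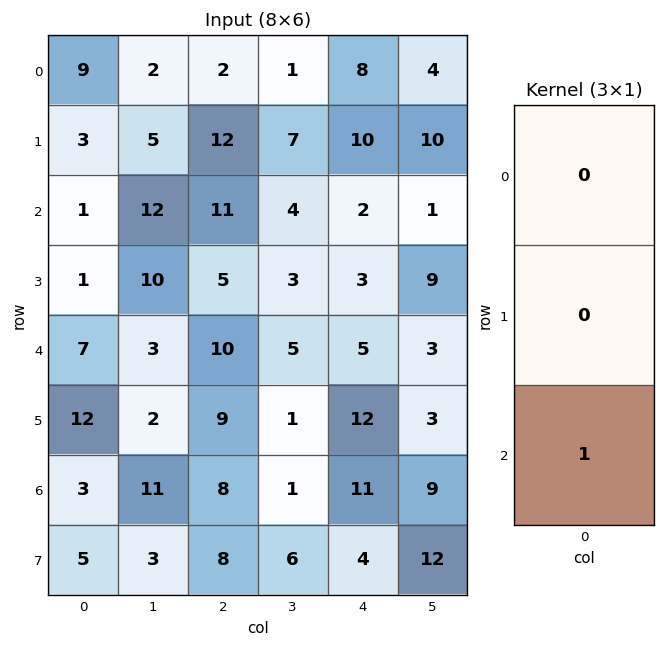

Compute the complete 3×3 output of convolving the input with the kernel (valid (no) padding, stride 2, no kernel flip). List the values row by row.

Output[0,0]: The receptive field on the input at this output position is [9 / 3 / 1]. Elementwise product with the kernel and sum: 1·1.

1 11 2
7 10 5
3 8 11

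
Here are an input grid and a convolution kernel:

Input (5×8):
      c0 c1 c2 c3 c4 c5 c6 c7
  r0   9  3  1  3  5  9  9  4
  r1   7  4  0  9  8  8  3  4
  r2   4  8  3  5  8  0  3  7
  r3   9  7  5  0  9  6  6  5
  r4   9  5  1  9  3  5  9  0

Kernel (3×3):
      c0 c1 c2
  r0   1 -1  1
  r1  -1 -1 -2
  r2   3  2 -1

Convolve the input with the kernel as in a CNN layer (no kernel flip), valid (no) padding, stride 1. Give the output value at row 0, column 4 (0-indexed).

4

The receptive field on the input at this output position is [5 9 9 / 8 8 3 / 8 0 3]. Elementwise product with the kernel and sum: 5·1 + 9·-1 + 9·1 + 8·-1 + 8·-1 + 3·-2 + 8·3 + 0·2 + 3·-1.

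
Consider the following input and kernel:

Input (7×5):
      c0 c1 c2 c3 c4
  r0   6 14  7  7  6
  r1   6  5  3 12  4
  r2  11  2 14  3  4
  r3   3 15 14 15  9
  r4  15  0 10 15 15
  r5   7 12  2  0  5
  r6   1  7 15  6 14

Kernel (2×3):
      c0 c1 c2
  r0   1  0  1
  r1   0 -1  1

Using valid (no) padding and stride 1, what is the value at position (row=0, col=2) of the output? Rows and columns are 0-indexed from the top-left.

The receptive field on the input at this output position is [7 7 6 / 3 12 4]. Elementwise product with the kernel and sum: 7·1 + 6·1 + 12·-1 + 4·1.

5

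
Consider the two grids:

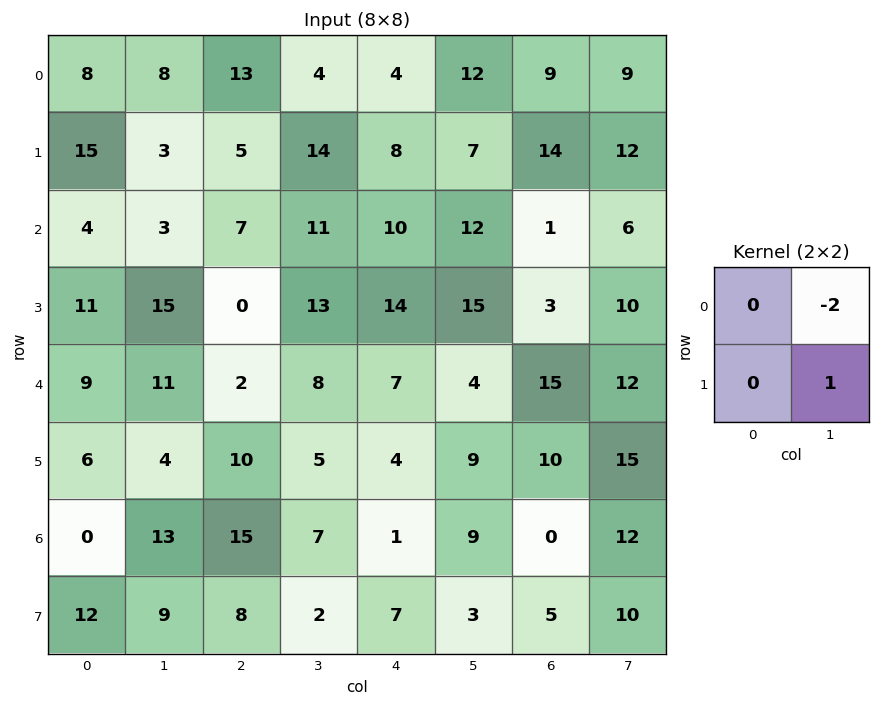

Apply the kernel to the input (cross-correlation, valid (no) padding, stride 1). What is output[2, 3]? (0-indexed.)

-6

The receptive field on the input at this output position is [11 10 / 13 14]. Elementwise product with the kernel and sum: 10·-2 + 14·1.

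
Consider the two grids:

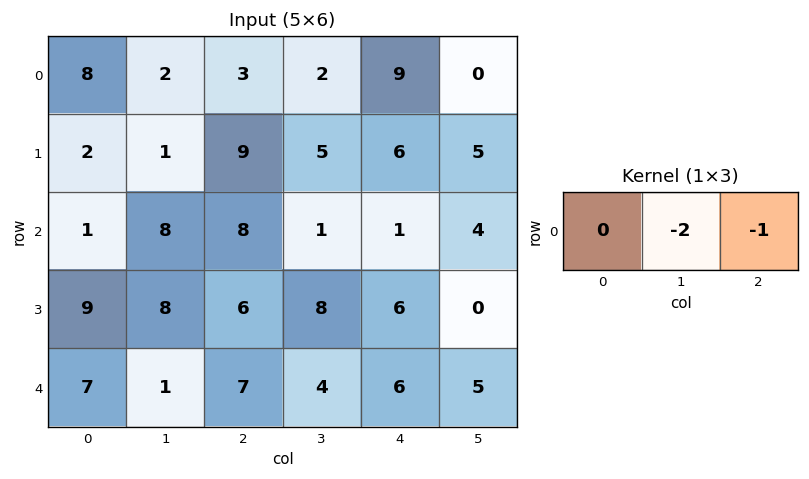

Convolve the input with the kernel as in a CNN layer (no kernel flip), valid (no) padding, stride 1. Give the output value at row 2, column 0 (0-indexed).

The receptive field on the input at this output position is [1 8 8]. Elementwise product with the kernel and sum: 8·-2 + 8·-1.

-24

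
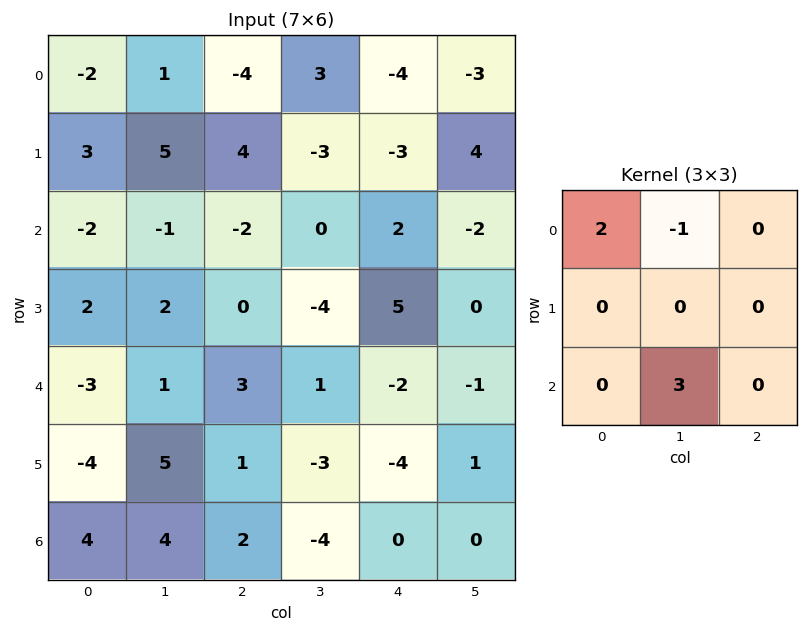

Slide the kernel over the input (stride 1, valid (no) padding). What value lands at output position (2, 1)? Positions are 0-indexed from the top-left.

9

The receptive field on the input at this output position is [-1 -2 0 / 2 0 -4 / 1 3 1]. Elementwise product with the kernel and sum: -1·2 + -2·-1 + 3·3.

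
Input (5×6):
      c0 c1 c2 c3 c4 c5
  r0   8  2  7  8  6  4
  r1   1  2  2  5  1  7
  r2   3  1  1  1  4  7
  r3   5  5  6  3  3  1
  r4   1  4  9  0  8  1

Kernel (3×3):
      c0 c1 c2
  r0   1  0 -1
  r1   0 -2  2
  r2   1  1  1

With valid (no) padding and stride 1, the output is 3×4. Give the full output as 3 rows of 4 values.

Output[0,0]: The receptive field on the input at this output position is [8 2 7 / 1 2 2 / 3 1 1]. Elementwise product with the kernel and sum: 8·1 + 7·-1 + 2·-2 + 2·2 + 3·1 + 1·1 + 1·1.

6 3 -1 28
15 11 19 11
18 7 14 -1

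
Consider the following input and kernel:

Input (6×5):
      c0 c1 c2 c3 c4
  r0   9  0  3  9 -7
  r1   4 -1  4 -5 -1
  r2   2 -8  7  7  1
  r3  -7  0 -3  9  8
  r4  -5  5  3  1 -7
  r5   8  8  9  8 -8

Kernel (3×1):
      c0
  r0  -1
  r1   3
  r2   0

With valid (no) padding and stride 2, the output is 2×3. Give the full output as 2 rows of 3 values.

3 9 4
-23 -16 23

Output[0,0]: The receptive field on the input at this output position is [9 / 4 / 2]. Elementwise product with the kernel and sum: 9·-1 + 4·3.
Output[0,1]: The receptive field on the input at this output position is [3 / 4 / 7]. Elementwise product with the kernel and sum: 3·-1 + 4·3.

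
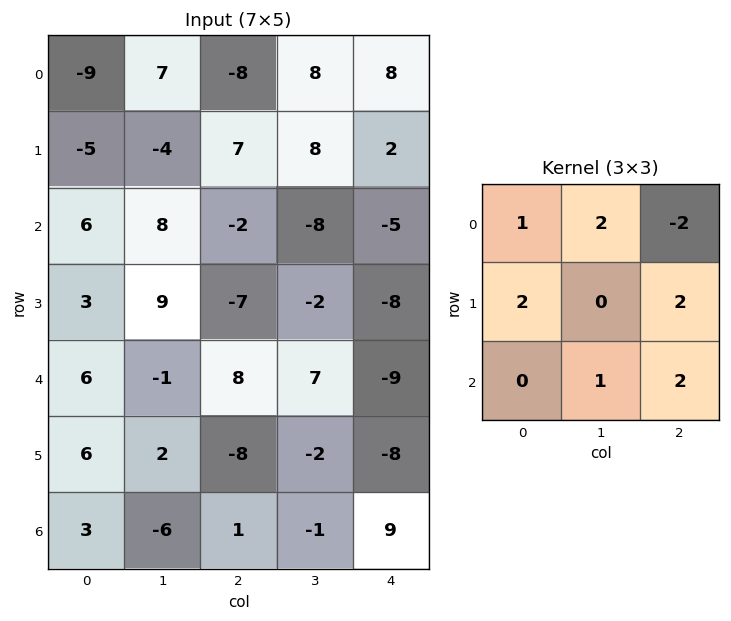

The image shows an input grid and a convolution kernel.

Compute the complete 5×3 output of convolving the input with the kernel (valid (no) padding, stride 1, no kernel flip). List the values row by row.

29 -35 -8
-24 -17 -13
33 56 -49
49 -1 -15
-20 0 25

Output[0,0]: The receptive field on the input at this output position is [-9 7 -8 / -5 -4 7 / 6 8 -2]. Elementwise product with the kernel and sum: -9·1 + 7·2 + -8·-2 + -5·2 + 7·2 + 8·1 + -2·2.
Output[0,1]: The receptive field on the input at this output position is [7 -8 8 / -4 7 8 / 8 -2 -8]. Elementwise product with the kernel and sum: 7·1 + -8·2 + 8·-2 + -4·2 + 8·2 + -2·1 + -8·2.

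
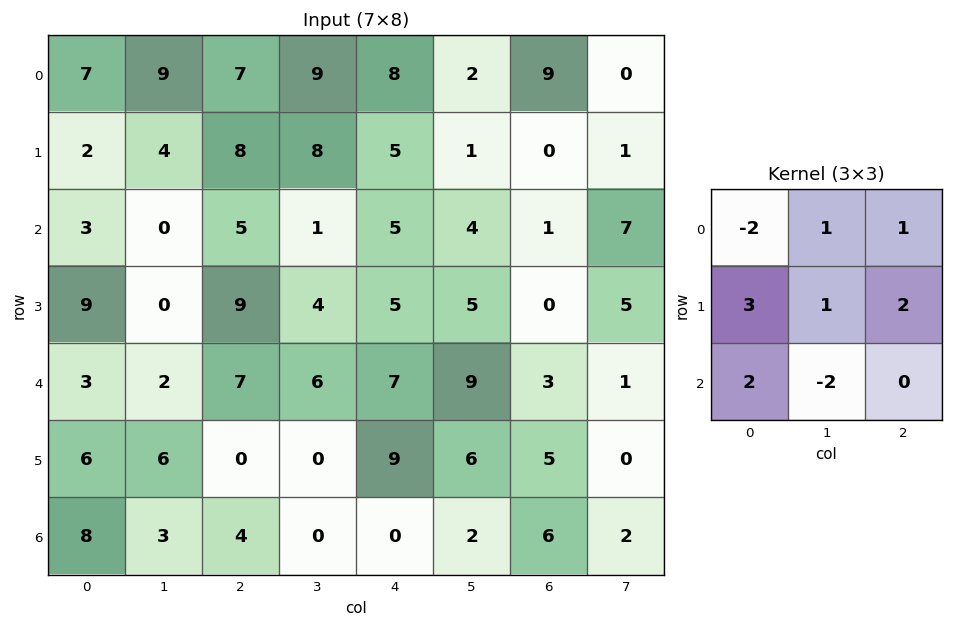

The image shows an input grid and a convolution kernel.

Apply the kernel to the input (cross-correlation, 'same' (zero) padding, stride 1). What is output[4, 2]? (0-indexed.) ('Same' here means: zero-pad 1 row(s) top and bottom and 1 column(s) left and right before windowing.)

50

The receptive field on the zero-padded input at this output position is [0 9 4 / 2 7 6 / 6 0 0]. Elementwise product with the kernel and sum: 0·-2 + 9·1 + 4·1 + 2·3 + 7·1 + 6·2 + 6·2 + 0·-2.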